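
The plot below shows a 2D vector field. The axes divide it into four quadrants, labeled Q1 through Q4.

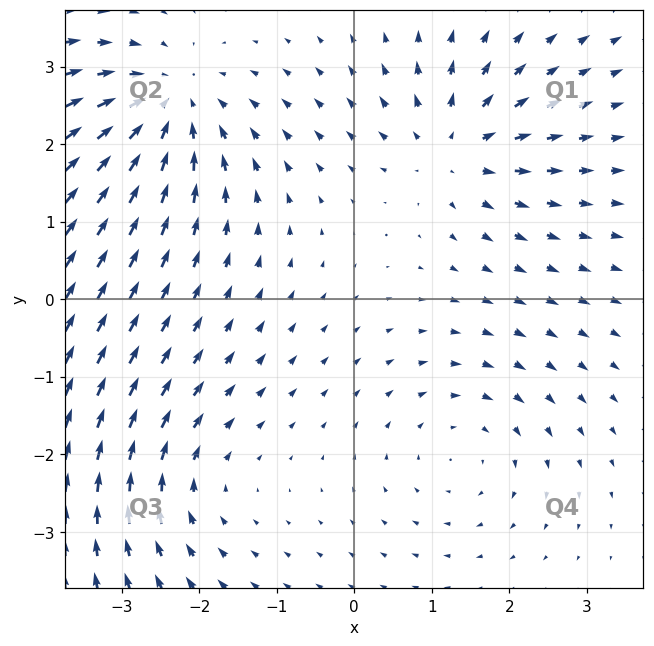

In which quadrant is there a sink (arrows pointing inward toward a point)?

The sink sits at approximately (-2.4, 2.5), which lies in quadrant Q2. The divergence there is about -5, negative as expected for a sink.

Q2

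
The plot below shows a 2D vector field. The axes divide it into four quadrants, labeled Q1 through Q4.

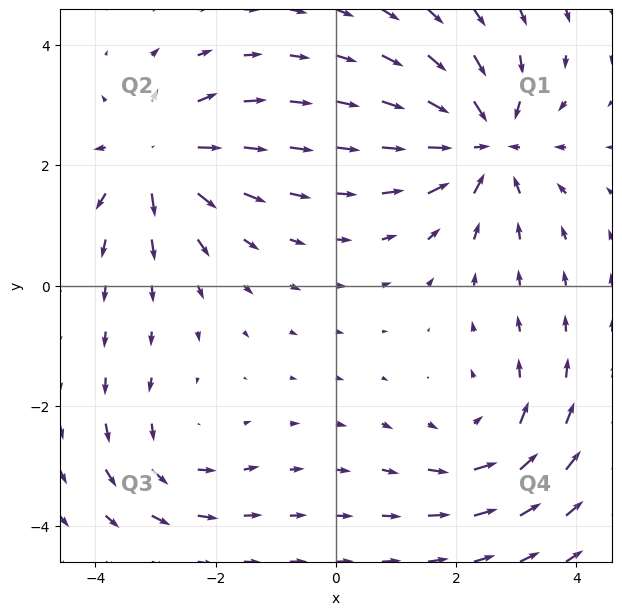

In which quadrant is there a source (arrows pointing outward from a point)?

Q2

The source sits at approximately (-3.0, 2.1), which lies in quadrant Q2. The divergence there is about +5, positive as expected for a source.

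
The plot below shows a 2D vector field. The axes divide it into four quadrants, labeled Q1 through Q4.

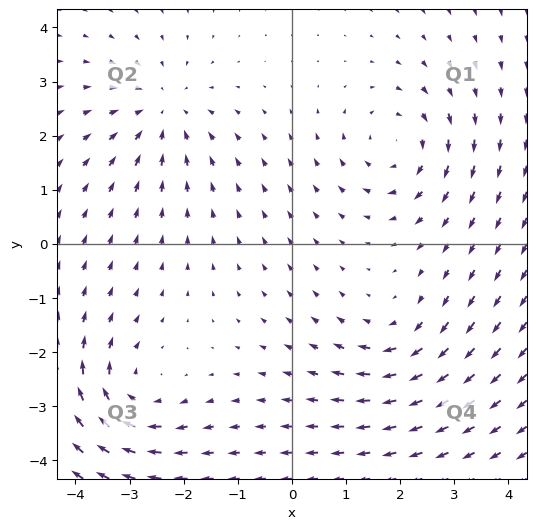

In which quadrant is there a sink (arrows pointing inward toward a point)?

The sink sits at approximately (-2.4, 2.4), which lies in quadrant Q2. The divergence there is about -4, negative as expected for a sink.

Q2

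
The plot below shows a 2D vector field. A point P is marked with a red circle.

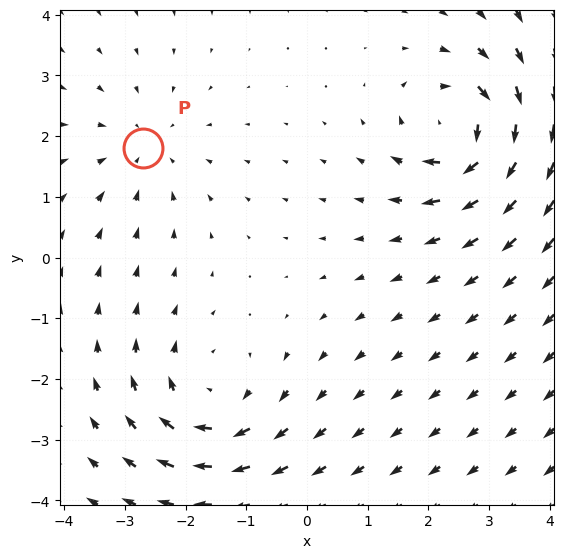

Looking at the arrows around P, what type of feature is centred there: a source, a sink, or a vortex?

sink

At P (-2.7, 1.8) the arrows converge inward. Divergence about -2, curl ≈0 — negative divergence with near-zero curl is a sink.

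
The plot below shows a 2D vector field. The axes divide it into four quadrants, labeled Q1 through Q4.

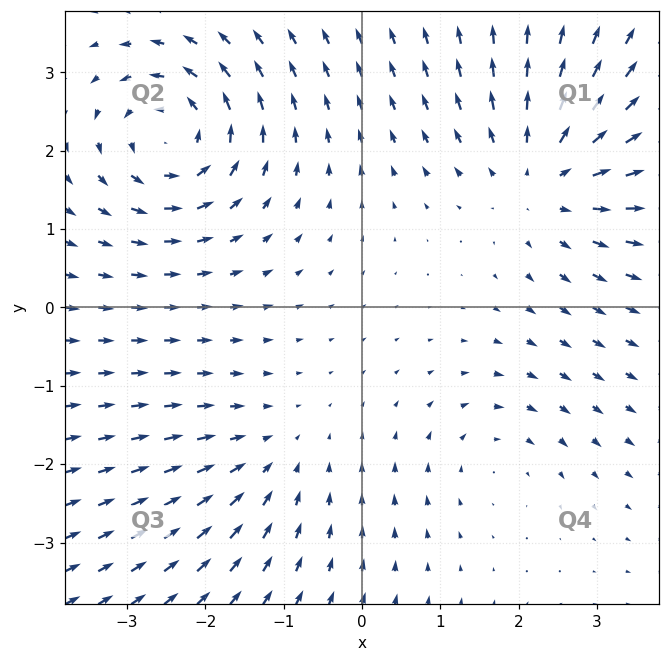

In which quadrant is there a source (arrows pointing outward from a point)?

The source sits at approximately (2.3, 1.7), which lies in quadrant Q1. The divergence there is about +4, positive as expected for a source.

Q1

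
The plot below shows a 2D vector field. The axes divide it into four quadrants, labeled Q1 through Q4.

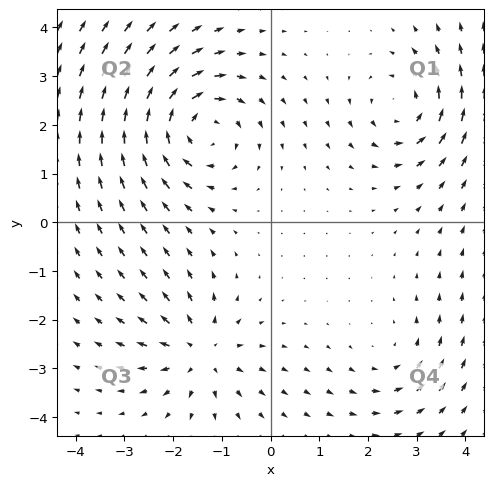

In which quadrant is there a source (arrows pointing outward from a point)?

The source sits at approximately (-1.4, -2.7), which lies in quadrant Q3. The divergence there is about +4, positive as expected for a source.

Q3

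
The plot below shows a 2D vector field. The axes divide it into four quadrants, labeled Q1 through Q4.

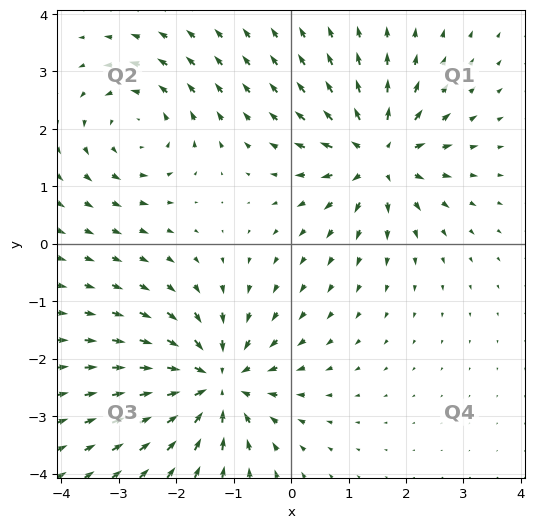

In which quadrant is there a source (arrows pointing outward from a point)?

The source sits at approximately (1.5, 1.5), which lies in quadrant Q1. The divergence there is about +5, positive as expected for a source.

Q1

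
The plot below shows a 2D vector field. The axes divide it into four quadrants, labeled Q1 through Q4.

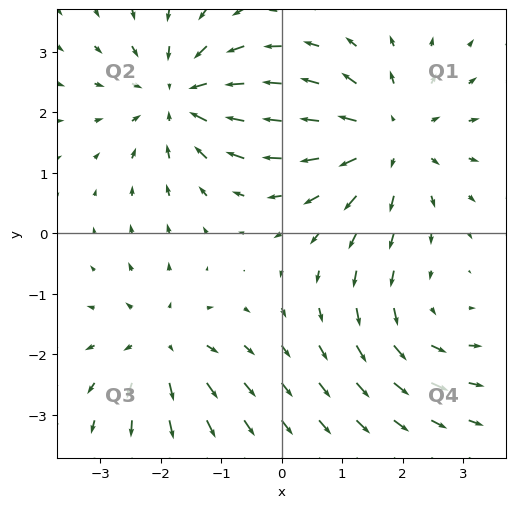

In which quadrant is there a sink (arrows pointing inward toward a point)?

The sink sits at approximately (-1.7, 2.3), which lies in quadrant Q2. The divergence there is about -5, negative as expected for a sink.

Q2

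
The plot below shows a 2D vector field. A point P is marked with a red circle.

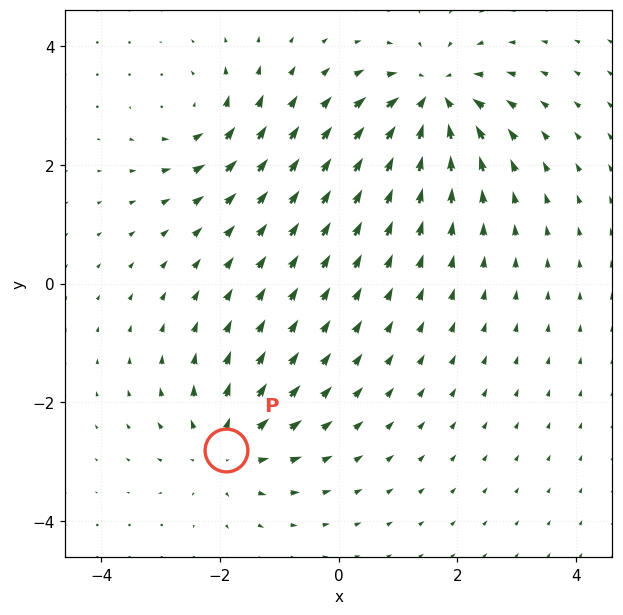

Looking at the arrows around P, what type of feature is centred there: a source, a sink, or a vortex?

source

At P (-1.9, -2.8) the arrows spread outward. Divergence about +5, curl ≈0 — positive divergence with near-zero curl is a source.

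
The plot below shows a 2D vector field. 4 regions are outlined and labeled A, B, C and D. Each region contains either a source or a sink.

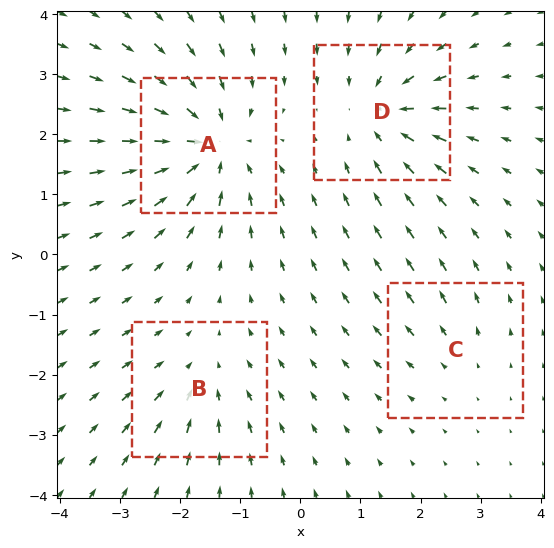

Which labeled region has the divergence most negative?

A

Divergence at each region's feature centre — A: about -8, B: about -3, C: about +2, D: about -6. Region A is most negative.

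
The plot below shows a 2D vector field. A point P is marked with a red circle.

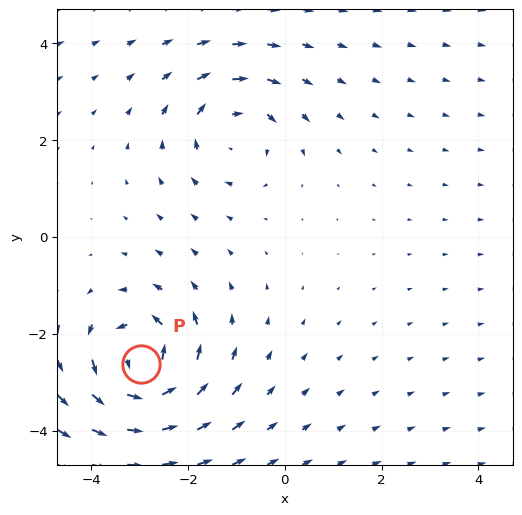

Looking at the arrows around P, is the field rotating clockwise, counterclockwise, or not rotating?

Near P at (-3.0, -2.6) the arrows circulate counterclockwise. The curl (z-component) there is about +5; positive curl means counterclockwise rotation.

counterclockwise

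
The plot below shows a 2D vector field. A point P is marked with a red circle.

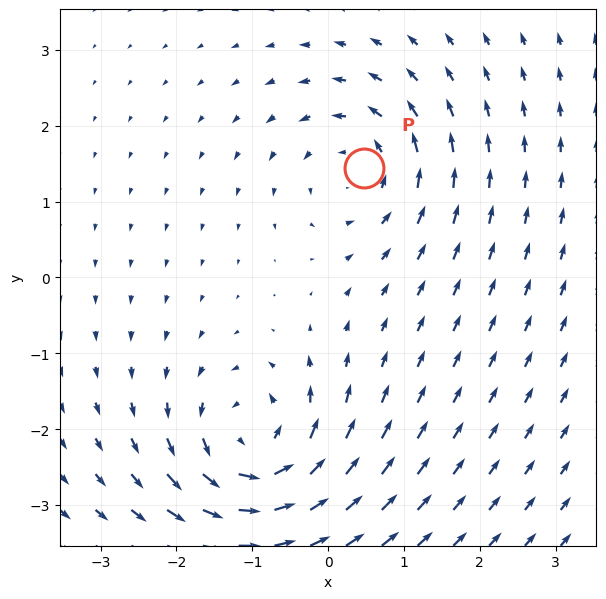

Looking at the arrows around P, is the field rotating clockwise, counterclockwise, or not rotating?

counterclockwise

Near P at (0.5, 1.4) the arrows circulate counterclockwise. The curl (z-component) there is about +4; positive curl means counterclockwise rotation.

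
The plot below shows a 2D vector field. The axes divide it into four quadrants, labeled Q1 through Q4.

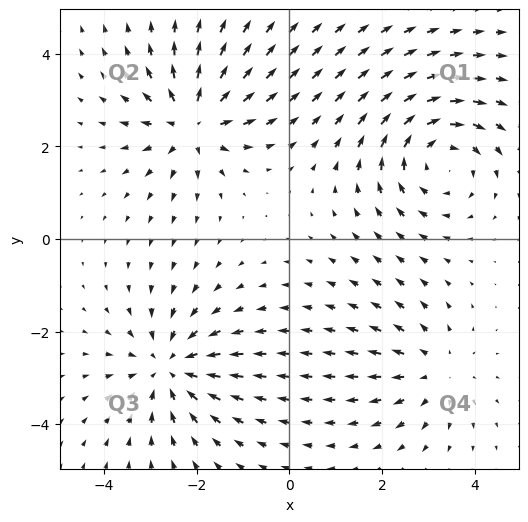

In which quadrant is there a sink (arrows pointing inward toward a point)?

The sink sits at approximately (-2.6, -2.8), which lies in quadrant Q3. The divergence there is about -4, negative as expected for a sink.

Q3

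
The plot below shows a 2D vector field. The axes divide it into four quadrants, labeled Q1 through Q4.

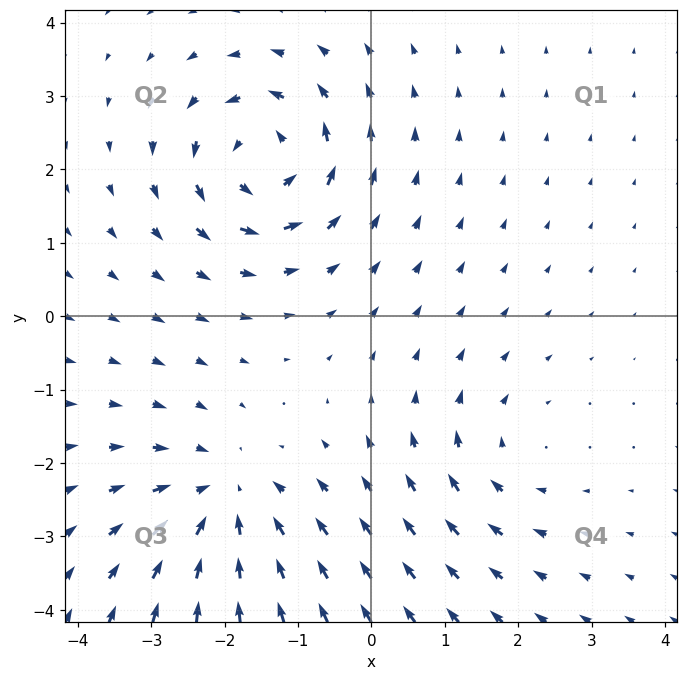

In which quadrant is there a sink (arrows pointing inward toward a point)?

The sink sits at approximately (-2.0, -2.5), which lies in quadrant Q3. The divergence there is about -4, negative as expected for a sink.

Q3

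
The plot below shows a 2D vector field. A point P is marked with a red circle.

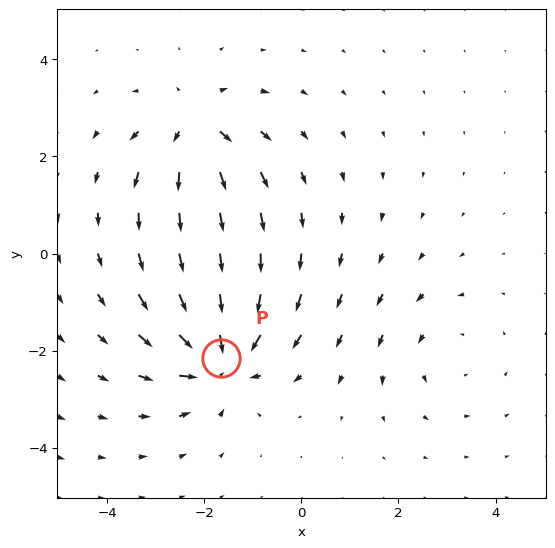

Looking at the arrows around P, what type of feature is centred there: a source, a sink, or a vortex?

sink

At P (-1.6, -2.2) the arrows converge inward. Divergence about -6, curl ≈0 — negative divergence with near-zero curl is a sink.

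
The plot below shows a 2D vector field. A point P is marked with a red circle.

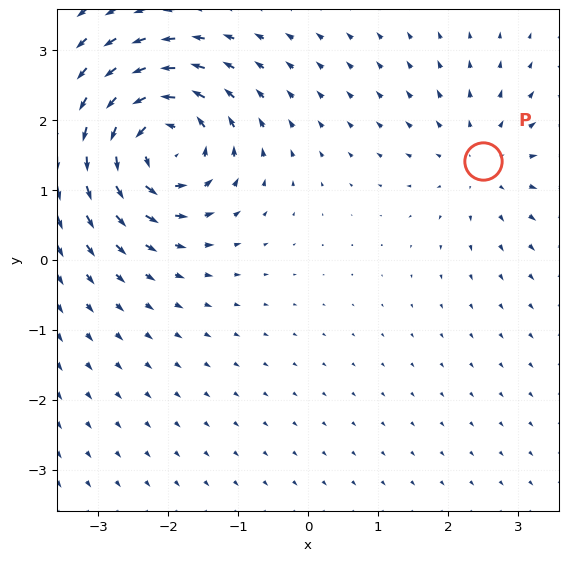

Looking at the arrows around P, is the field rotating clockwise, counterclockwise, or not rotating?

Near P at (2.5, 1.4) the arrows show no circulation. The curl there is ≈0.

not rotating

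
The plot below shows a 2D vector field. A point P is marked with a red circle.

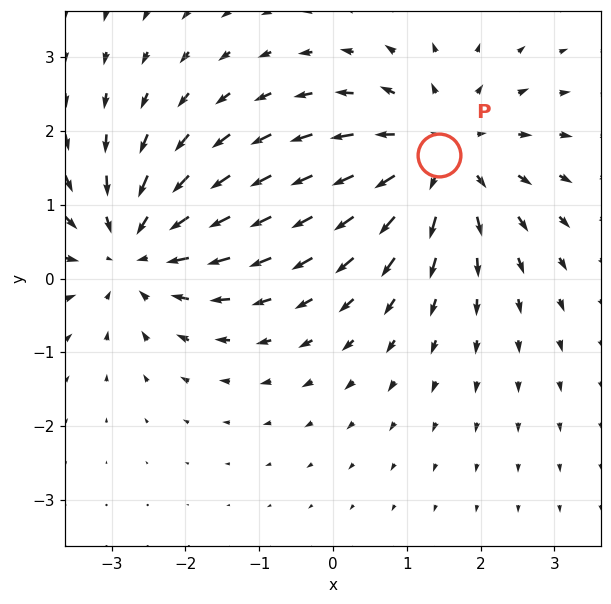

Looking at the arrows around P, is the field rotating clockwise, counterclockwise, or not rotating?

not rotating

Near P at (1.4, 1.7) the arrows show no circulation. The curl there is ≈0.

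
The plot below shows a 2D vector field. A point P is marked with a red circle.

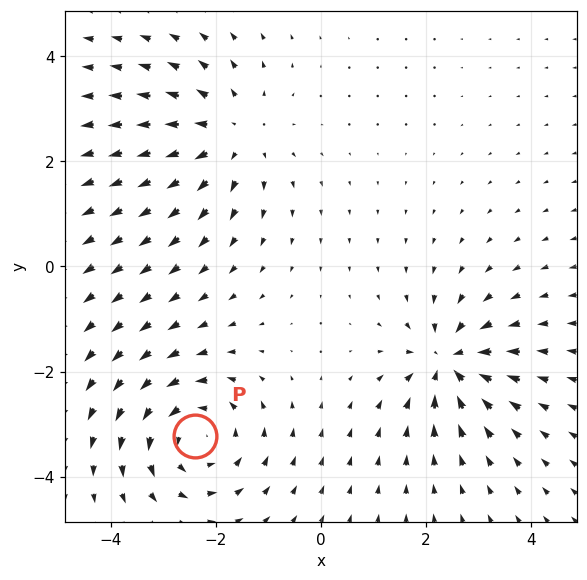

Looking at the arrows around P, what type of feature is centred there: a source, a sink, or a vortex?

At P (-2.4, -3.2) the arrows circulate counterclockwise. Divergence ≈0, curl about +4 — near-zero divergence with nonzero curl is a vortex.

vortex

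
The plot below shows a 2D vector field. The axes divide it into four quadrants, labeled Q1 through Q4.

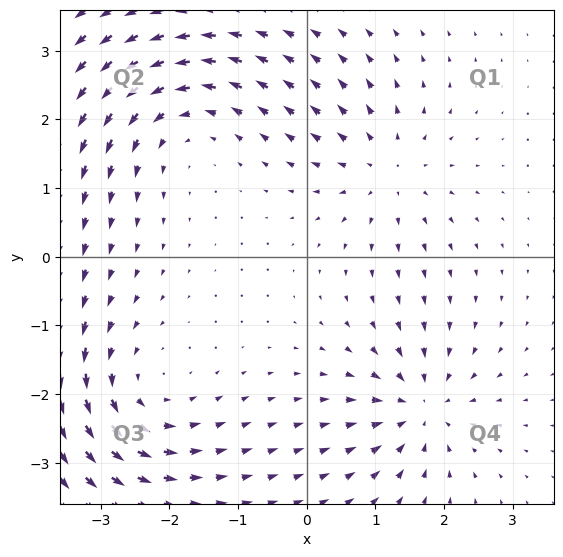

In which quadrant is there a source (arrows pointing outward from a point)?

The source sits at approximately (1.2, 1.3), which lies in quadrant Q1. The divergence there is about +4, positive as expected for a source.

Q1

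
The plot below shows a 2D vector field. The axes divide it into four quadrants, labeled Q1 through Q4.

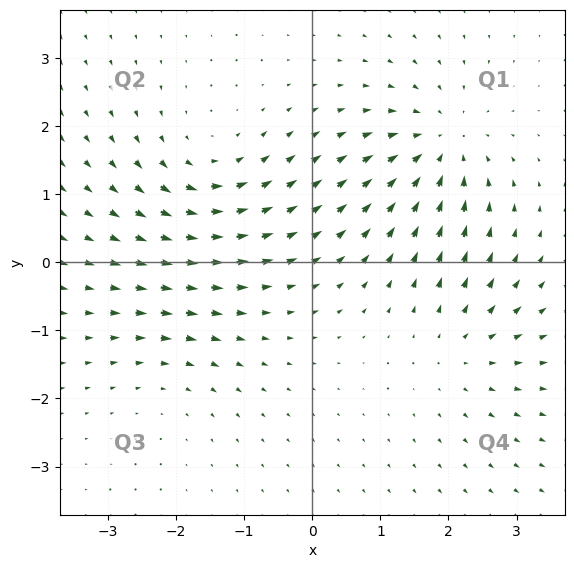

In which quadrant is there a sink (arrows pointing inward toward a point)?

Q1

The sink sits at approximately (1.9, 1.7), which lies in quadrant Q1. The divergence there is about -5, negative as expected for a sink.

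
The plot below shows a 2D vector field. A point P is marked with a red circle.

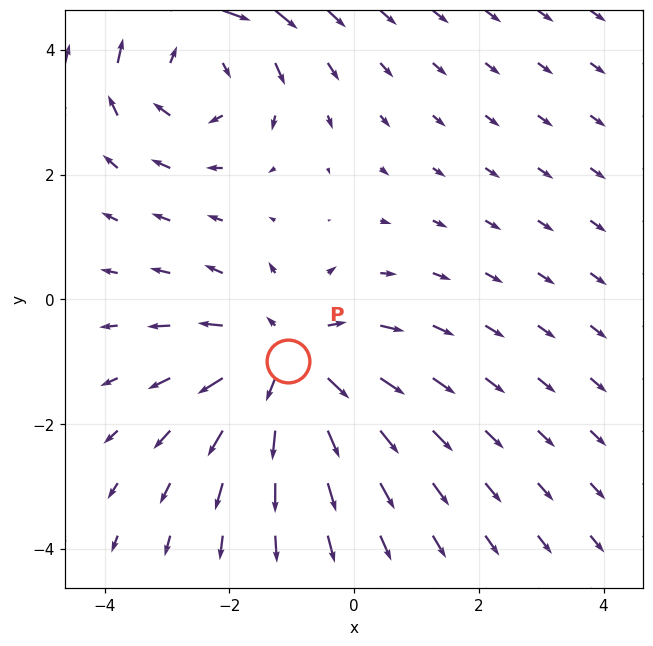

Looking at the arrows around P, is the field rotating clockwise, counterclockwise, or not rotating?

Near P at (-1.1, -1.0) the arrows show no circulation. The curl there is ≈0.

not rotating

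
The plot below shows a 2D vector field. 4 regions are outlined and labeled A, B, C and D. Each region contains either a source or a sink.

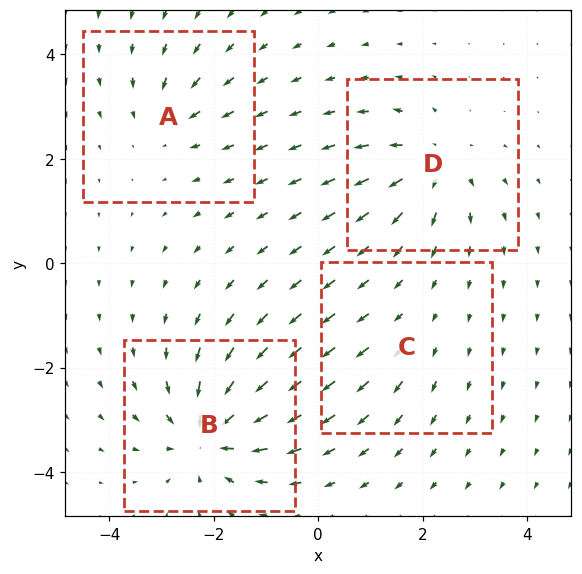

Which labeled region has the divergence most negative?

B

Divergence at each region's feature centre — A: about -4, B: about -8, C: about +2, D: about +6. Region B is most negative.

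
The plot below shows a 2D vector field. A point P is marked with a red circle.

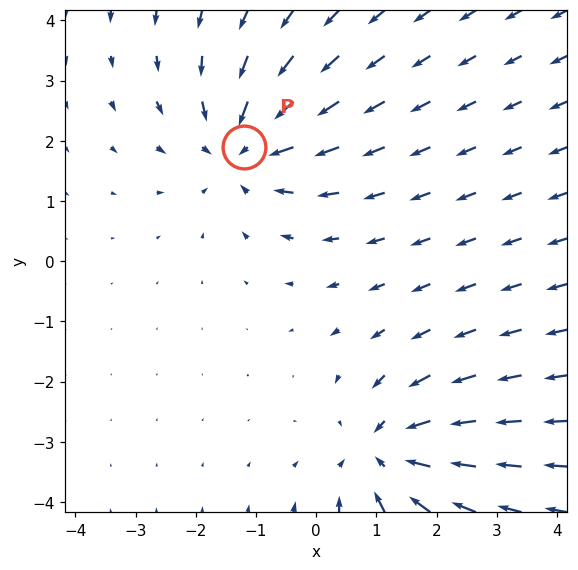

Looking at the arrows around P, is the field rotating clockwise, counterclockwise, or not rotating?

not rotating

Near P at (-1.2, 1.9) the arrows show no circulation. The curl there is ≈0.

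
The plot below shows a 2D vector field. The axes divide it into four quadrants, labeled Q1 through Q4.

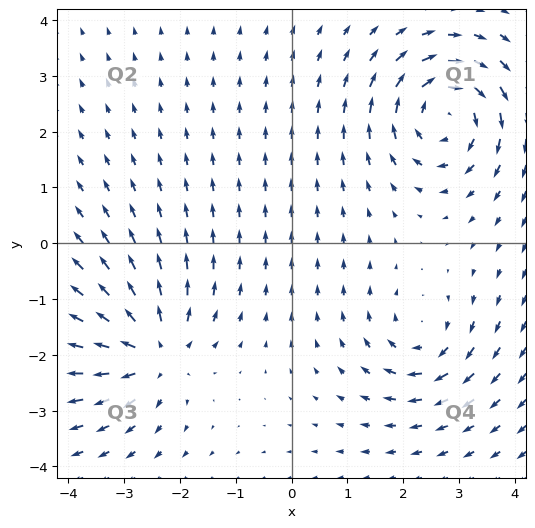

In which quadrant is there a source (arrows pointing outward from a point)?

Q3

The source sits at approximately (-2.5, -1.9), which lies in quadrant Q3. The divergence there is about +5, positive as expected for a source.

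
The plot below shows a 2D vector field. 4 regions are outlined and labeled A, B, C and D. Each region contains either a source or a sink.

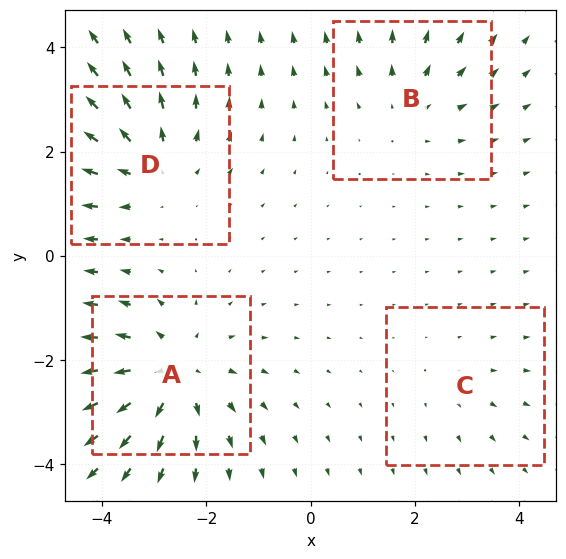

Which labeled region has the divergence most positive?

Divergence at each region's feature centre — A: about +6, B: about +3, C: about +2, D: about +4. Region A is most positive.

A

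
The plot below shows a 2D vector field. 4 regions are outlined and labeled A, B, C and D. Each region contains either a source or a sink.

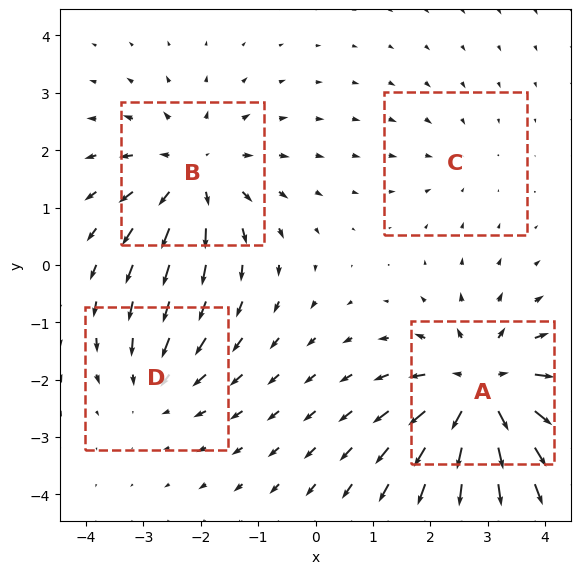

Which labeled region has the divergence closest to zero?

C

Divergence at each region's feature centre — A: about +7, B: about +5, C: about -2, D: about -3. Region C is closest to zero.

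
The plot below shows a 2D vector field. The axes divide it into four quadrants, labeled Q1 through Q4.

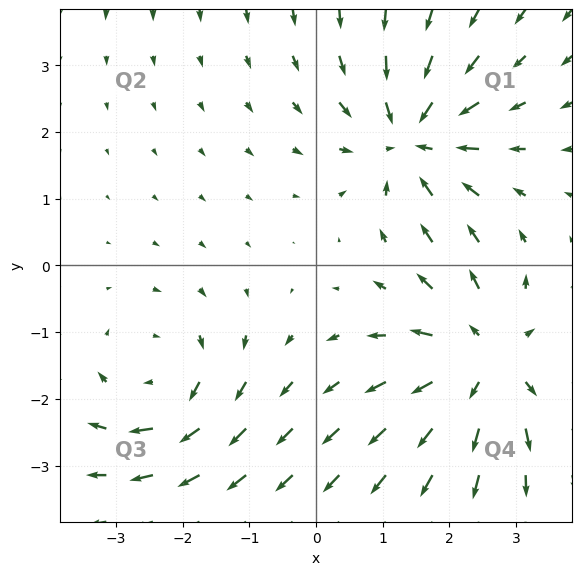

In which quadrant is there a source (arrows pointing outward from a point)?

The source sits at approximately (2.6, -1.4), which lies in quadrant Q4. The divergence there is about +5, positive as expected for a source.

Q4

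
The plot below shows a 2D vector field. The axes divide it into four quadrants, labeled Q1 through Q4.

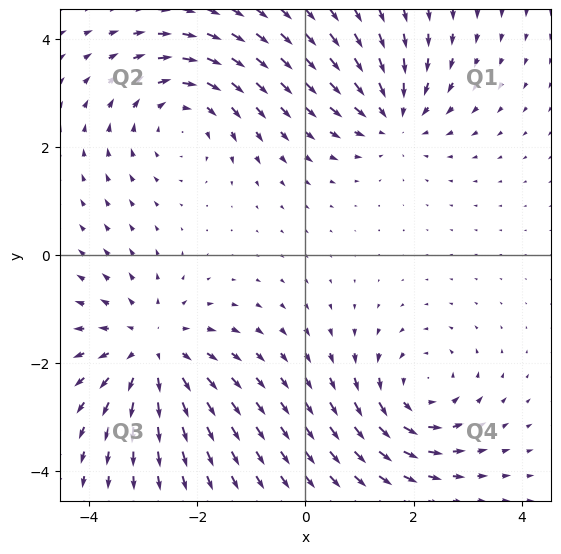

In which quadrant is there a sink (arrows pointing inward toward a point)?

Q1

The sink sits at approximately (1.6, 2.6), which lies in quadrant Q1. The divergence there is about -4, negative as expected for a sink.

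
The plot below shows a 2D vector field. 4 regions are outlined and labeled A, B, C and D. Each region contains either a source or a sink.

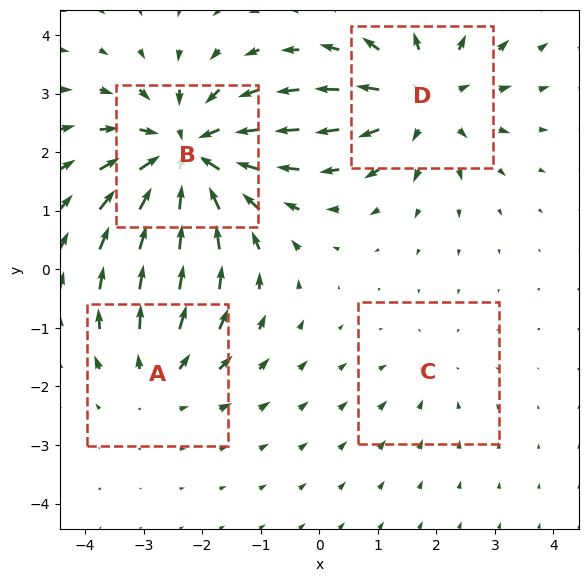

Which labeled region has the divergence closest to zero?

C

Divergence at each region's feature centre — A: about +3, B: about -7, C: about -2, D: about +5. Region C is closest to zero.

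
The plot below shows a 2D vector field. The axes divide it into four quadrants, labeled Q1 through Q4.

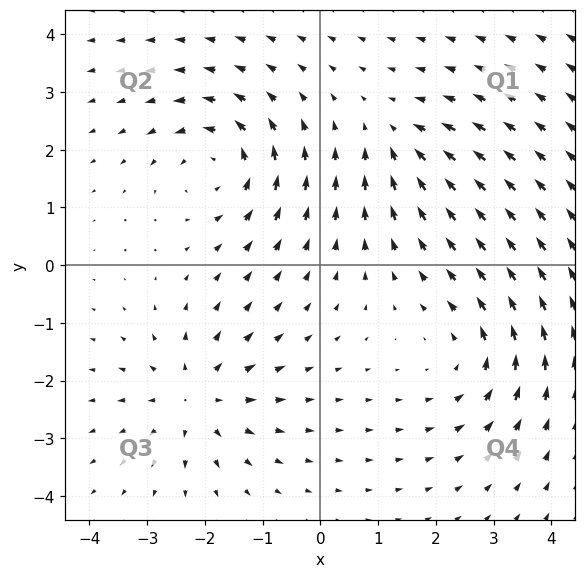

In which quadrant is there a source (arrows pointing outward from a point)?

Q3

The source sits at approximately (-2.1, -2.3), which lies in quadrant Q3. The divergence there is about +4, positive as expected for a source.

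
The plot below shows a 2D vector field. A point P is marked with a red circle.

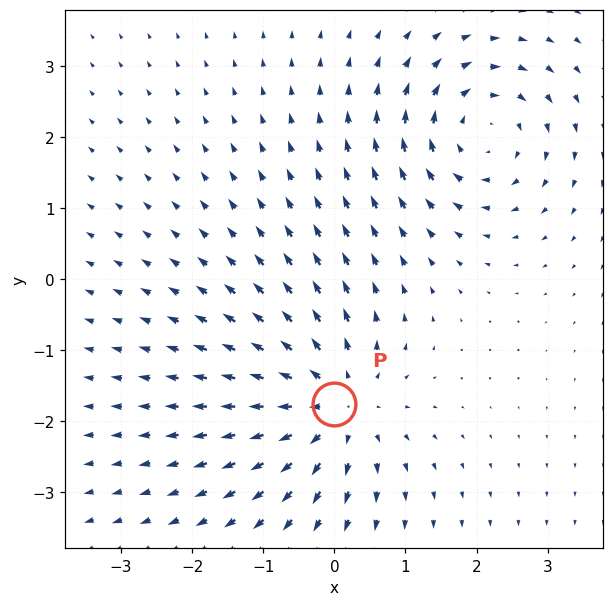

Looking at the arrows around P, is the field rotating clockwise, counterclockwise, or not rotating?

Near P at (0.0, -1.8) the arrows show no circulation. The curl there is ≈0.

not rotating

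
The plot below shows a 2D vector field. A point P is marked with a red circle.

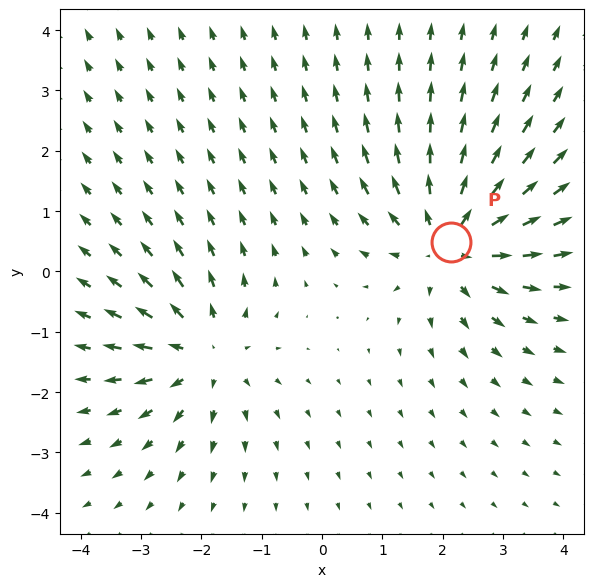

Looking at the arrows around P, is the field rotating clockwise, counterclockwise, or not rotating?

Near P at (2.1, 0.5) the arrows show no circulation. The curl there is ≈0.

not rotating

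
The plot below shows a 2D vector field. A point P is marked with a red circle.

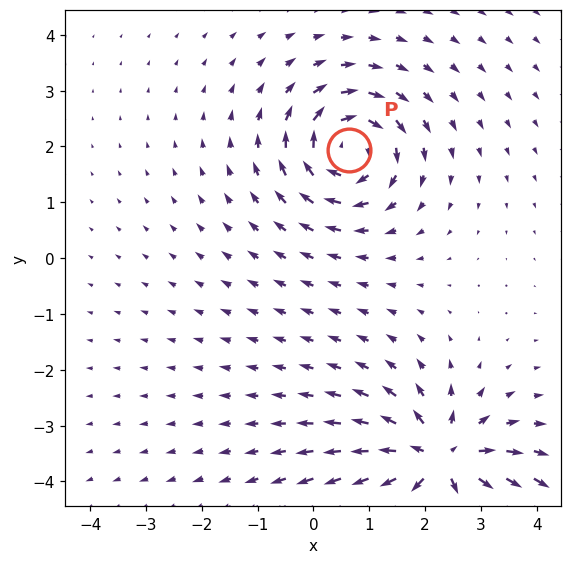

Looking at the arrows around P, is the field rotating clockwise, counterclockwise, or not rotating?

Near P at (0.6, 1.9) the arrows circulate clockwise. The curl (z-component) there is about -5; negative curl means clockwise rotation.

clockwise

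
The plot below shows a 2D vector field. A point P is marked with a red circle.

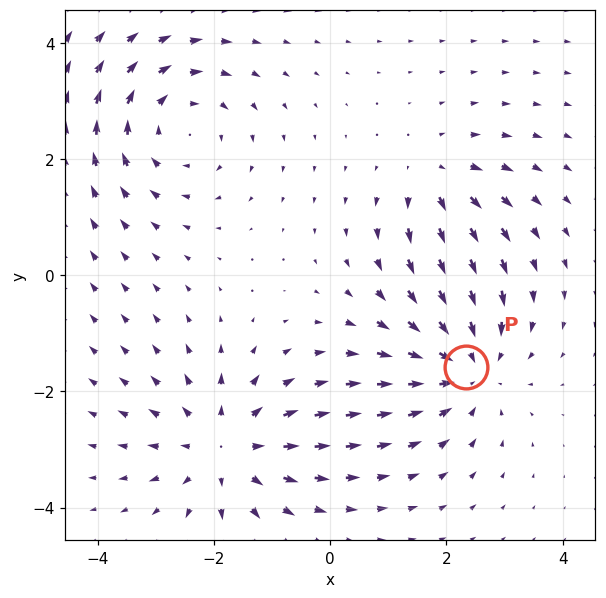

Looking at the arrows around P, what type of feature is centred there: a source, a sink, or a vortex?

At P (2.3, -1.6) the arrows converge inward. Divergence about -4, curl ≈0 — negative divergence with near-zero curl is a sink.

sink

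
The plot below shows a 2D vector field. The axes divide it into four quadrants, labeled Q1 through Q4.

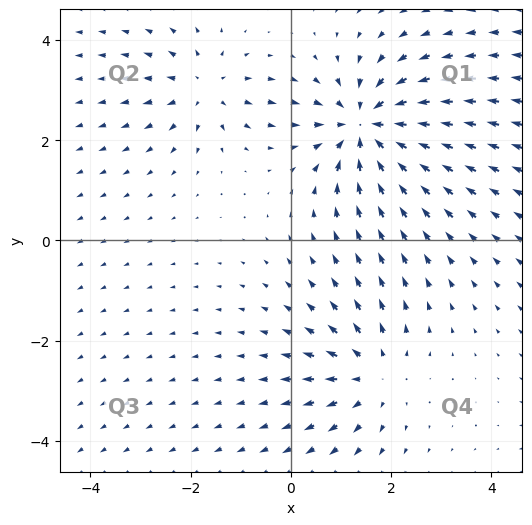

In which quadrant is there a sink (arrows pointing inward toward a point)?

The sink sits at approximately (1.5, 2.3), which lies in quadrant Q1. The divergence there is about -6, negative as expected for a sink.

Q1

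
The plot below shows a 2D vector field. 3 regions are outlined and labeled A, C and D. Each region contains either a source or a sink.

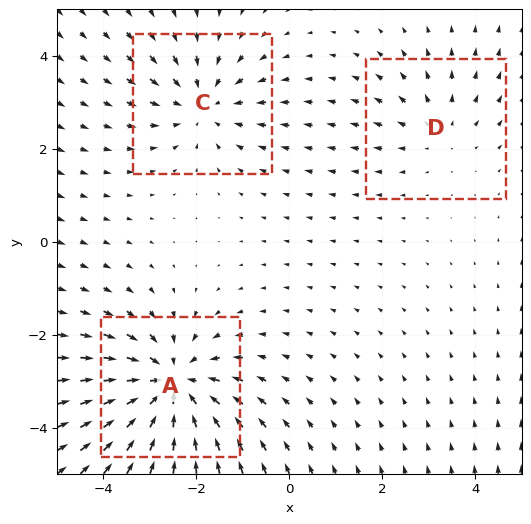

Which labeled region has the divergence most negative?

A

Divergence at each region's feature centre — A: about -4, C: about -3, D: about +2. Region A is most negative.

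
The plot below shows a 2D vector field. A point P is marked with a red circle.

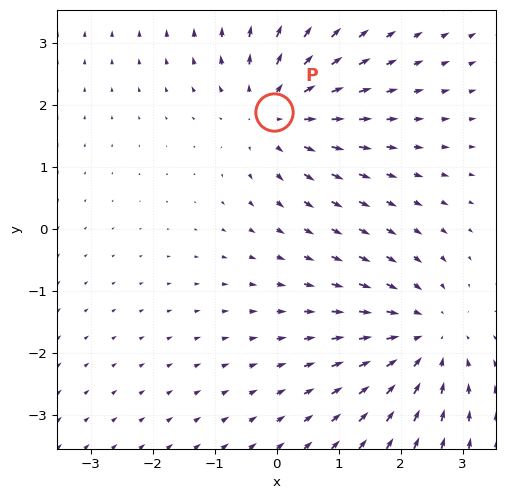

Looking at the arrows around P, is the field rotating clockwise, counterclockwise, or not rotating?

Near P at (-0.0, 1.9) the arrows show no circulation. The curl there is ≈0.

not rotating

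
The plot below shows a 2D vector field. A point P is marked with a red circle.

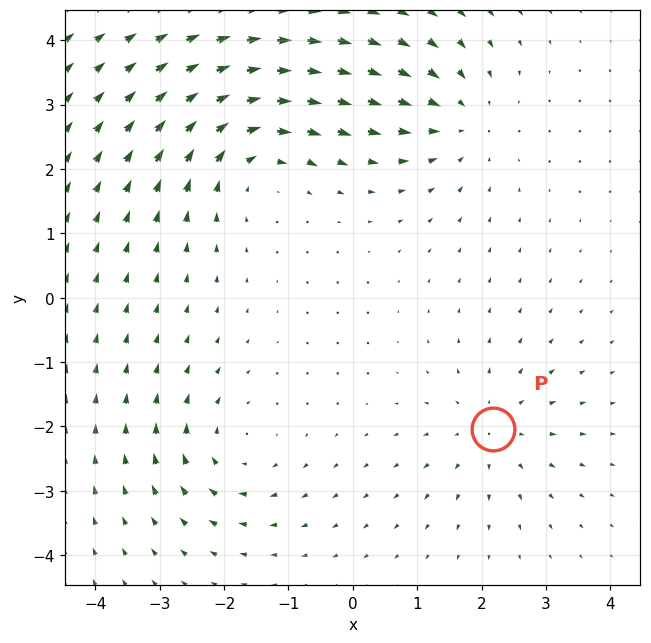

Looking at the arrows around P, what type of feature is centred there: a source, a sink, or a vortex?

source

At P (2.2, -2.0) the arrows spread outward. Divergence about +3, curl ≈0 — positive divergence with near-zero curl is a source.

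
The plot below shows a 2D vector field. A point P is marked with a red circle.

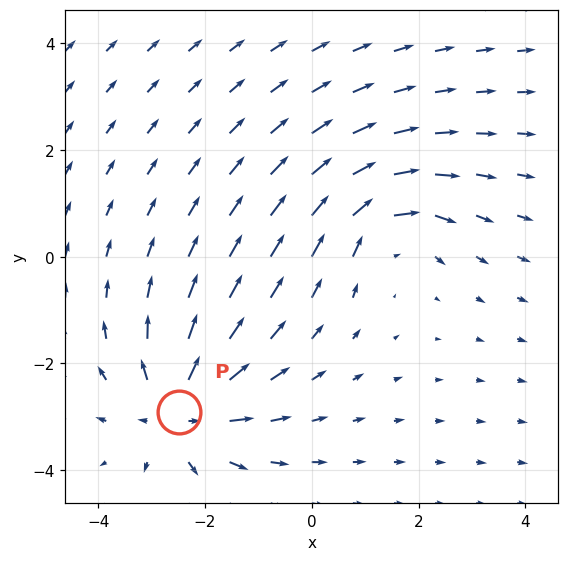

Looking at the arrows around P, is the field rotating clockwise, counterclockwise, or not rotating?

not rotating

Near P at (-2.5, -2.9) the arrows show no circulation. The curl there is ≈0.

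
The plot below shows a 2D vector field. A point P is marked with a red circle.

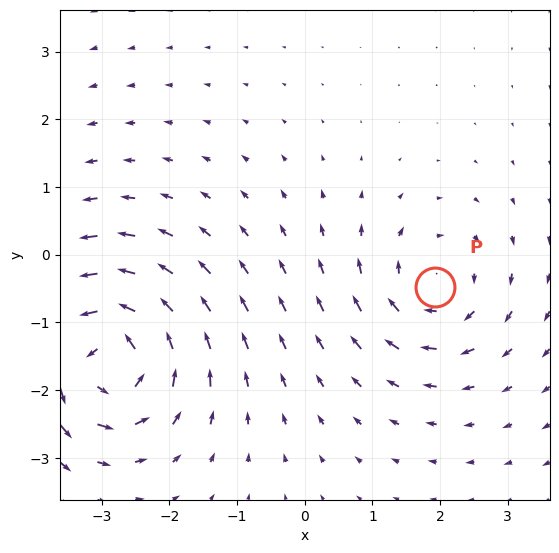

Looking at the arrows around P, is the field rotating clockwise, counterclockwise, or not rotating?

clockwise

Near P at (1.9, -0.5) the arrows circulate clockwise. The curl (z-component) there is about -4; negative curl means clockwise rotation.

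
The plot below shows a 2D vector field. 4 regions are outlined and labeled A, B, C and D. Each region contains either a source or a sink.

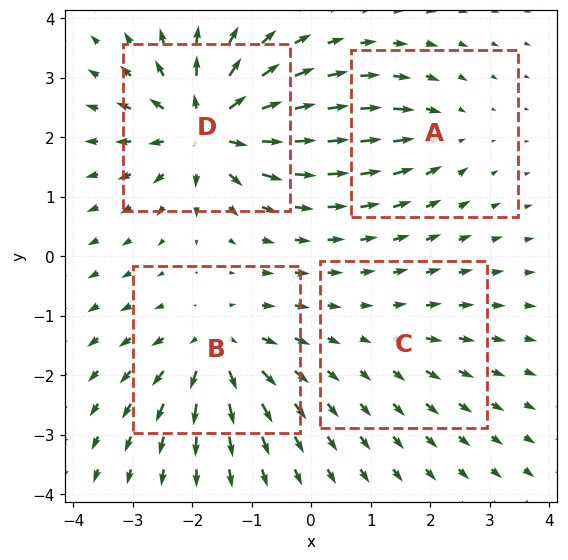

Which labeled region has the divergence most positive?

D

Divergence at each region's feature centre — A: about -4, B: about +6, C: about +2, D: about +9. Region D is most positive.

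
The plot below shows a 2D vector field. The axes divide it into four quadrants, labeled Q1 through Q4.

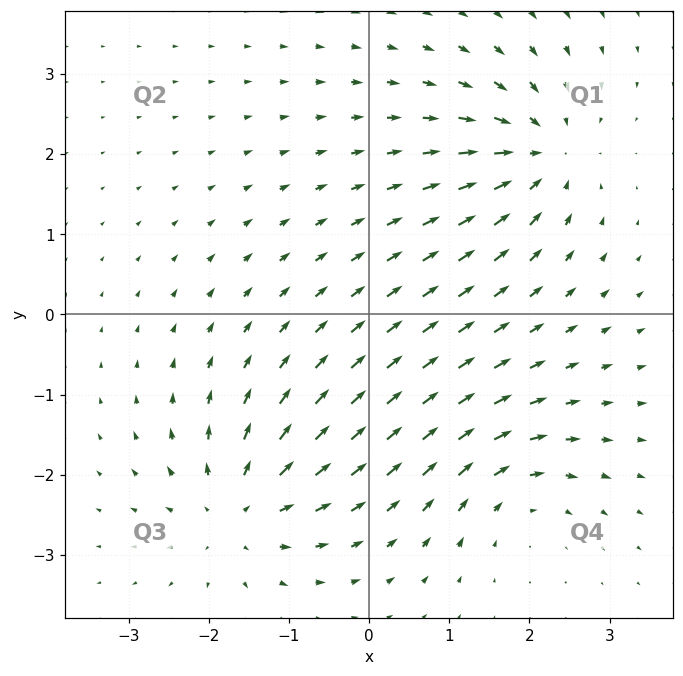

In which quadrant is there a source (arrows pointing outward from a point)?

Q3

The source sits at approximately (-1.6, -2.4), which lies in quadrant Q3. The divergence there is about +4, positive as expected for a source.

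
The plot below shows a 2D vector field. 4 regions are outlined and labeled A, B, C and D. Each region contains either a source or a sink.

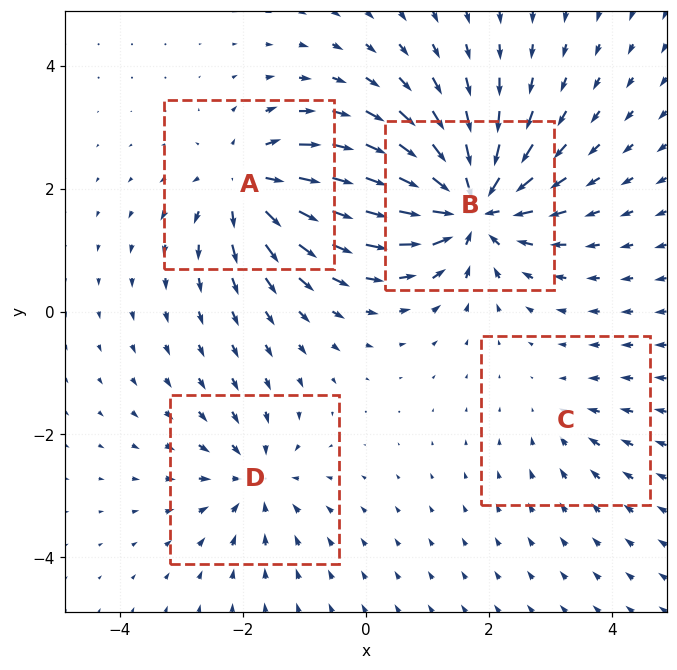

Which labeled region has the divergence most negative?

B

Divergence at each region's feature centre — A: about +6, B: about -9, C: about -2, D: about -4. Region B is most negative.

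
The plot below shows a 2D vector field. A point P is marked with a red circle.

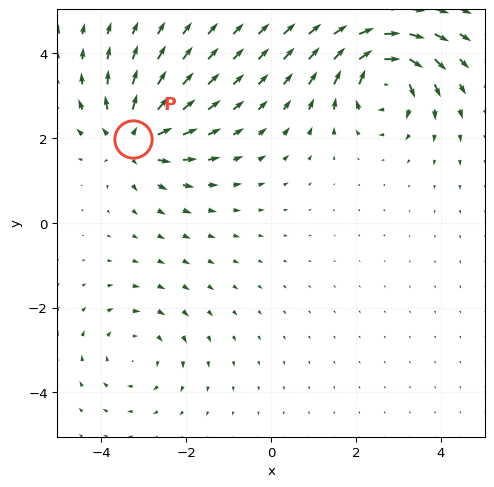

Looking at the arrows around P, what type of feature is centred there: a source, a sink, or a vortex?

source

At P (-3.2, 2.0) the arrows spread outward. Divergence about +5, curl ≈0 — positive divergence with near-zero curl is a source.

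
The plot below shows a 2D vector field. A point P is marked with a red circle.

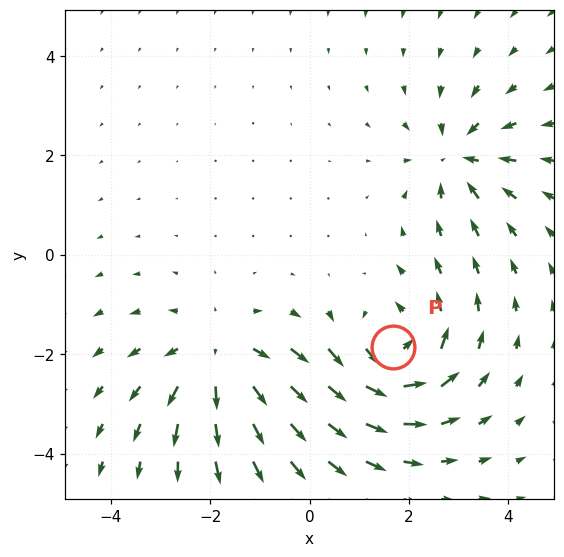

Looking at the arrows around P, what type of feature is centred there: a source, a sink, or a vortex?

vortex

At P (1.7, -1.9) the arrows circulate counterclockwise. Divergence ≈0, curl about +5 — near-zero divergence with nonzero curl is a vortex.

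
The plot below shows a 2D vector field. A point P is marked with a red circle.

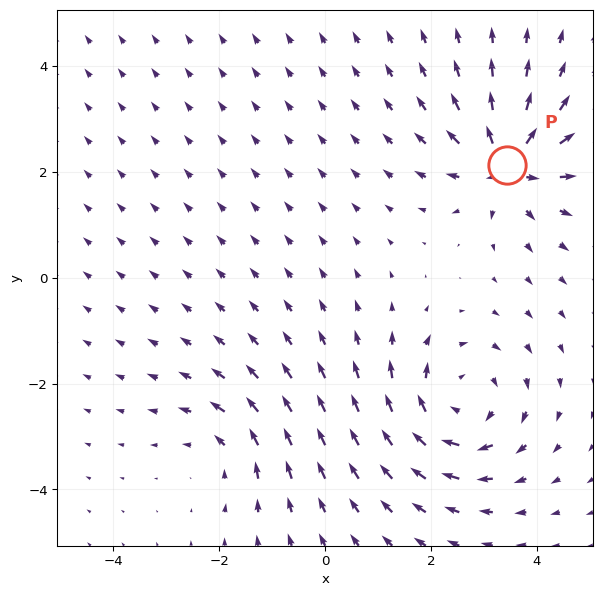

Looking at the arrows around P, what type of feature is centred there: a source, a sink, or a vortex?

At P (3.4, 2.1) the arrows spread outward. Divergence about +6, curl ≈0 — positive divergence with near-zero curl is a source.

source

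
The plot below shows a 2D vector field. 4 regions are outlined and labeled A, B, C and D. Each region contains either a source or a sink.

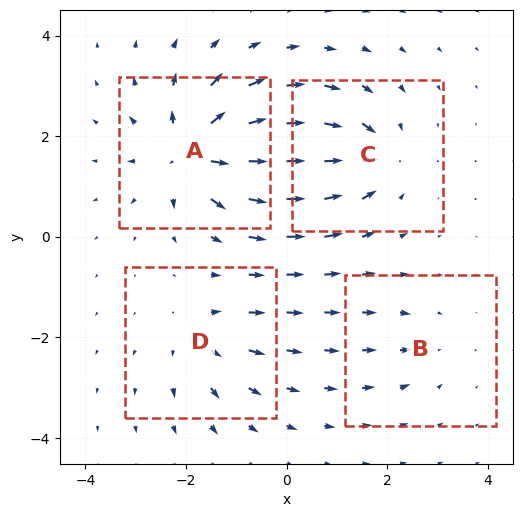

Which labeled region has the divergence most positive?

Divergence at each region's feature centre — A: about +8, B: about -2, C: about -6, D: about +4. Region A is most positive.

A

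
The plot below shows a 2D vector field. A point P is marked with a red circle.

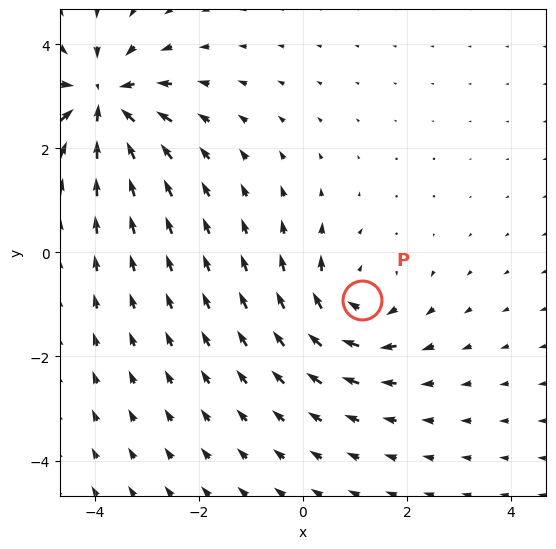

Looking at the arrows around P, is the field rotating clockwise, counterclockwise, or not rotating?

clockwise

Near P at (1.1, -0.9) the arrows circulate clockwise. The curl (z-component) there is about -4; negative curl means clockwise rotation.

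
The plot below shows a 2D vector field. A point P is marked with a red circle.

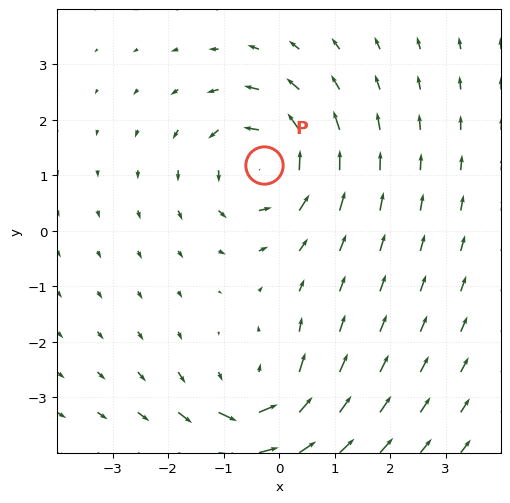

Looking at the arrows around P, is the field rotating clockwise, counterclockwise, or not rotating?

counterclockwise

Near P at (-0.3, 1.2) the arrows circulate counterclockwise. The curl (z-component) there is about +4; positive curl means counterclockwise rotation.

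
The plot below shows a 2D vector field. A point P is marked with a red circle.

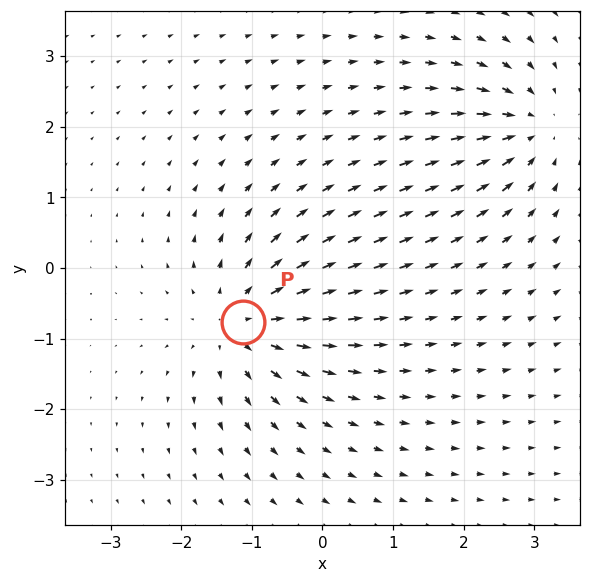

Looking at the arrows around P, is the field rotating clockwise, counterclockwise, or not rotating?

Near P at (-1.1, -0.8) the arrows show no circulation. The curl there is ≈0.

not rotating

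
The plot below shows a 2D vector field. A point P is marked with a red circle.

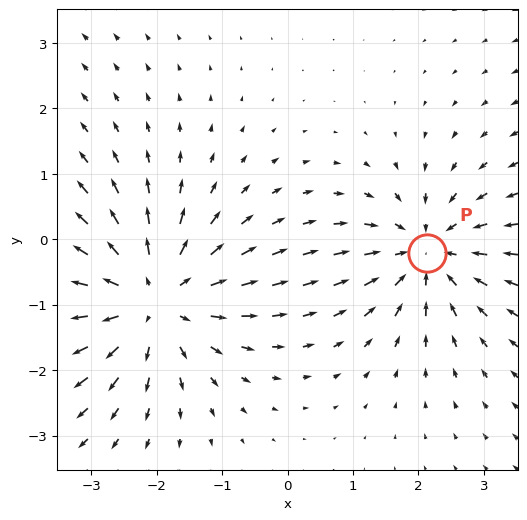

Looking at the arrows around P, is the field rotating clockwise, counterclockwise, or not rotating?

not rotating

Near P at (2.1, -0.2) the arrows show no circulation. The curl there is ≈0.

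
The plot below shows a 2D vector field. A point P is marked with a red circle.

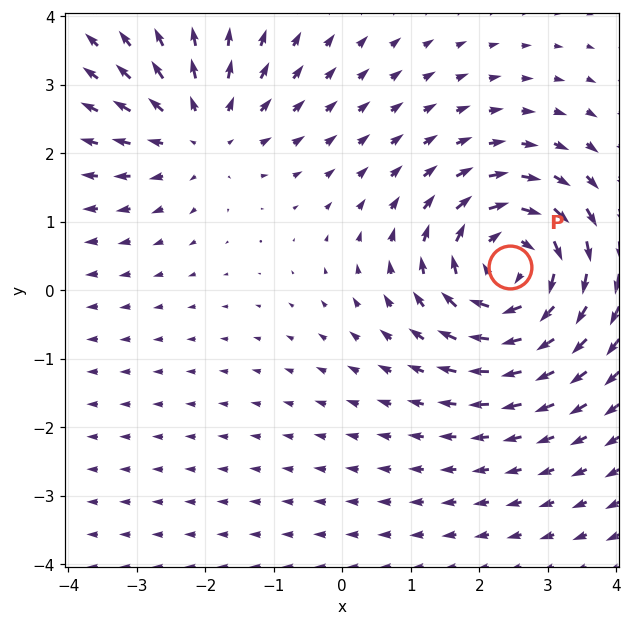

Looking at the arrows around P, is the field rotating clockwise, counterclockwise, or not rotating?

Near P at (2.5, 0.3) the arrows circulate clockwise. The curl (z-component) there is about -5; negative curl means clockwise rotation.

clockwise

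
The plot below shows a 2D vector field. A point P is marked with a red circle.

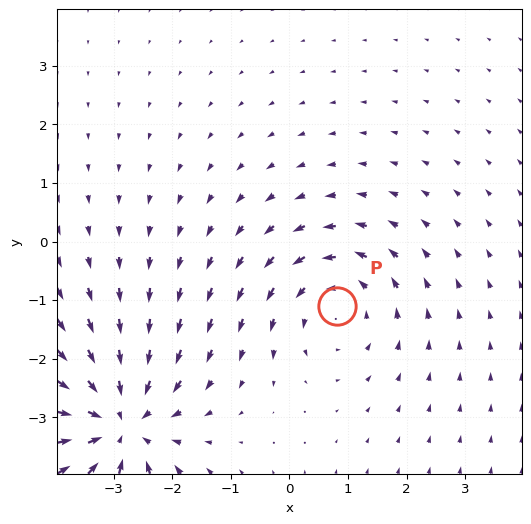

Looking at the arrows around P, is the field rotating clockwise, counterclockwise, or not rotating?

counterclockwise

Near P at (0.8, -1.1) the arrows circulate counterclockwise. The curl (z-component) there is about +3; positive curl means counterclockwise rotation.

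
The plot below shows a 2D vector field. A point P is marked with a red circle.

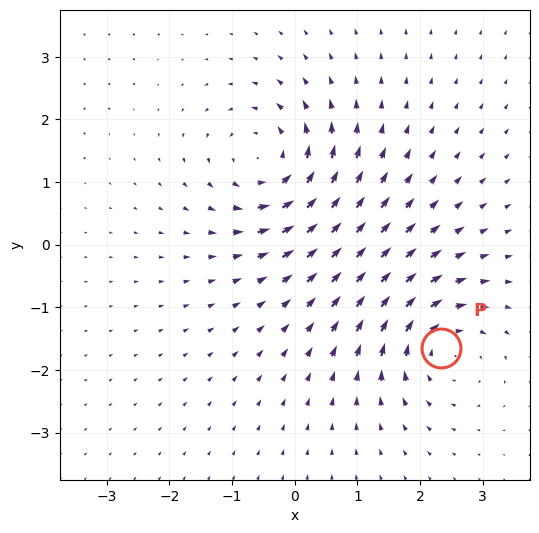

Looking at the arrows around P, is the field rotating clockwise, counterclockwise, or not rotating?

clockwise

Near P at (2.3, -1.7) the arrows circulate clockwise. The curl (z-component) there is about -4; negative curl means clockwise rotation.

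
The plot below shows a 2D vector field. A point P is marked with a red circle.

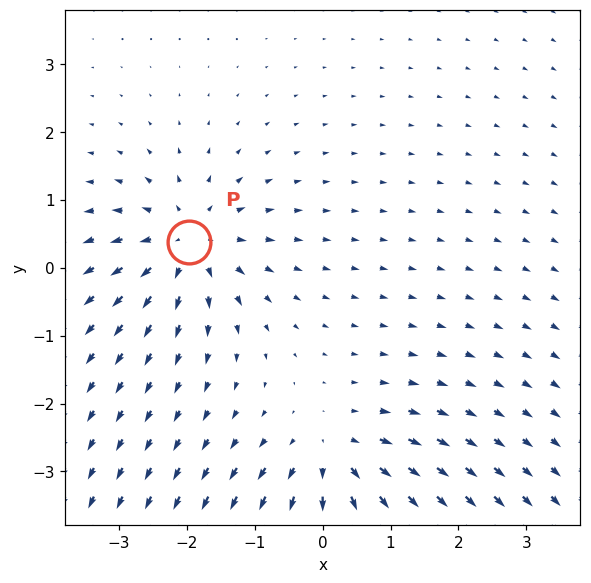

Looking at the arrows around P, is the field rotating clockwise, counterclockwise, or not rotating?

Near P at (-2.0, 0.4) the arrows show no circulation. The curl there is ≈0.

not rotating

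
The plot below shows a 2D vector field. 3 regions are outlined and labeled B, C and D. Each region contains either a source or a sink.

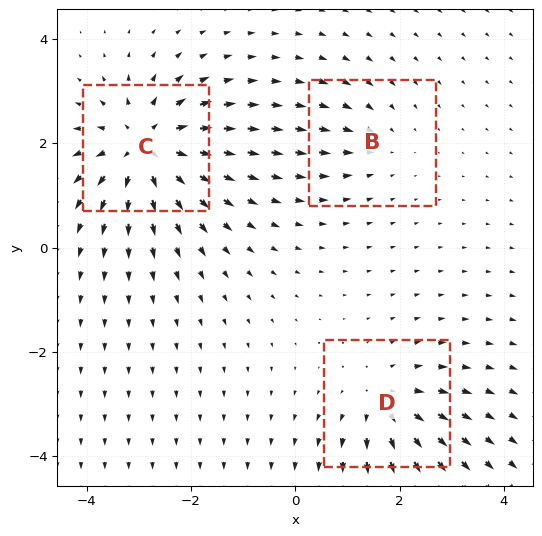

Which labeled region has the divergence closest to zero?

B

Divergence at each region's feature centre — B: about -2, C: about +6, D: about +4. Region B is closest to zero.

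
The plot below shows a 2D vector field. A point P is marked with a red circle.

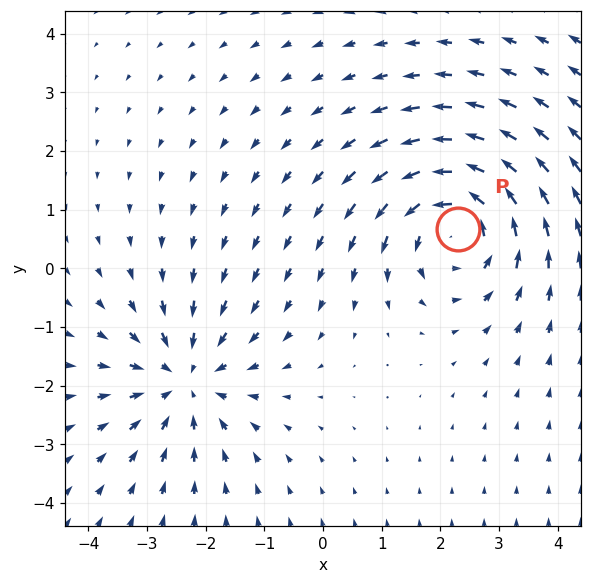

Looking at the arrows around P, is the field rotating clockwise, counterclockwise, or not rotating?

Near P at (2.3, 0.7) the arrows circulate counterclockwise. The curl (z-component) there is about +3; positive curl means counterclockwise rotation.

counterclockwise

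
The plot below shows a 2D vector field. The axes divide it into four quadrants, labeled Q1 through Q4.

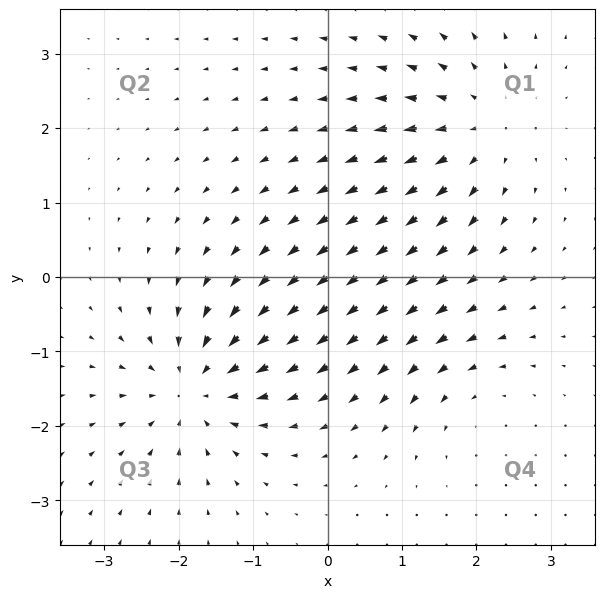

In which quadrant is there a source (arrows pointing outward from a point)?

The source sits at approximately (2.1, 2.0), which lies in quadrant Q1. The divergence there is about +3, positive as expected for a source.

Q1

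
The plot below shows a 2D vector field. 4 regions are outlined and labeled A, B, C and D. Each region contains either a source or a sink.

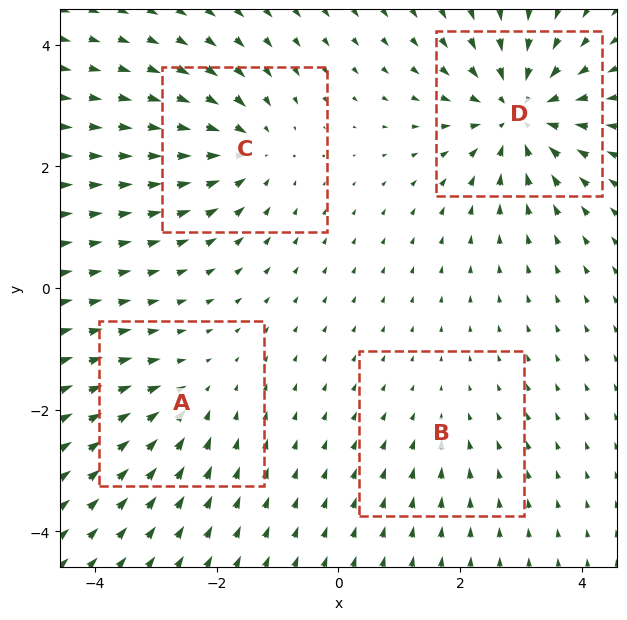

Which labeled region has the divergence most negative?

Divergence at each region's feature centre — A: about -4, B: about -2, C: about -5, D: about -7. Region D is most negative.

D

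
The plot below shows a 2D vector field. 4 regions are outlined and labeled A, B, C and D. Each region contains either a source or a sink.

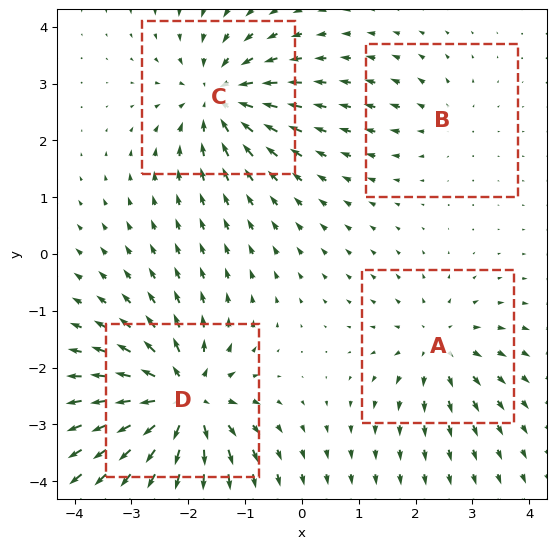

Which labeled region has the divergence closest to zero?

B

Divergence at each region's feature centre — A: about +4, B: about +3, C: about -6, D: about +8. Region B is closest to zero.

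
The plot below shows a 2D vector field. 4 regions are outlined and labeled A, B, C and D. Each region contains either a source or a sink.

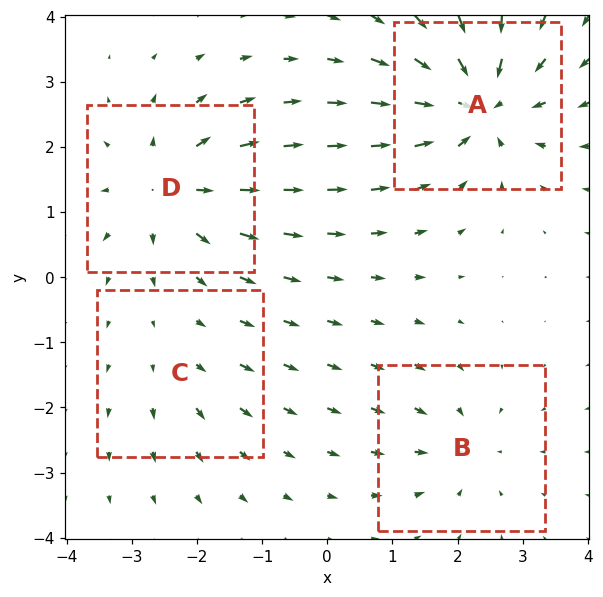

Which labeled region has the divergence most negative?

A

Divergence at each region's feature centre — A: about -8, B: about -4, C: about +2, D: about +6. Region A is most negative.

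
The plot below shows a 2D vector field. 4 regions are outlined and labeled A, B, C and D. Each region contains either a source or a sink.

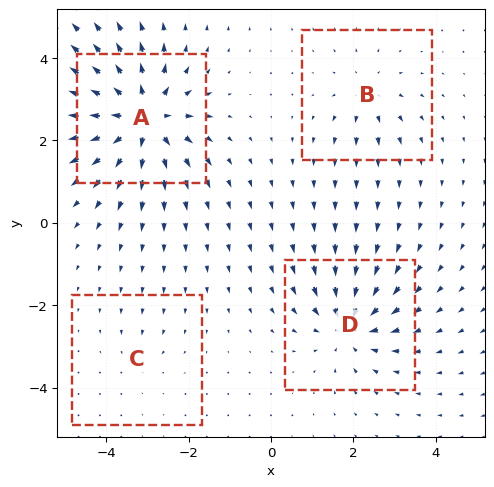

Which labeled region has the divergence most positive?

A

Divergence at each region's feature centre — A: about +8, B: about +4, C: about -2, D: about -6. Region A is most positive.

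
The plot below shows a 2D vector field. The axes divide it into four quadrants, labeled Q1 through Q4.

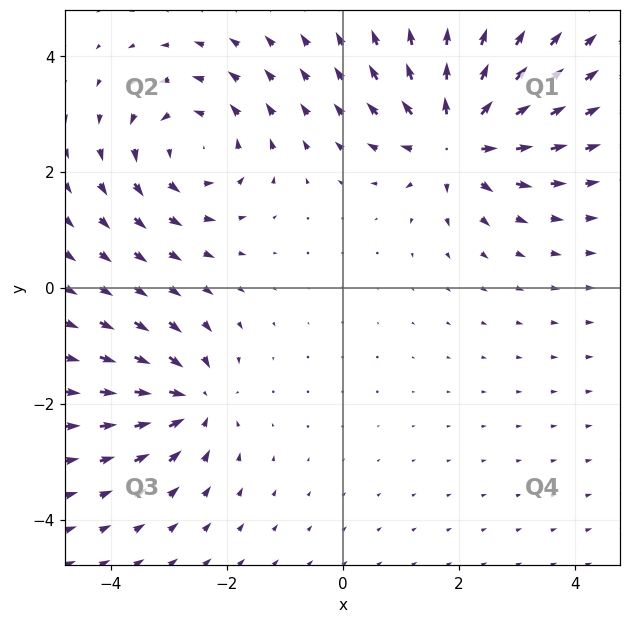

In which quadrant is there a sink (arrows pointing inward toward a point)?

Q3

The sink sits at approximately (-2.6, -2.0), which lies in quadrant Q3. The divergence there is about -4, negative as expected for a sink.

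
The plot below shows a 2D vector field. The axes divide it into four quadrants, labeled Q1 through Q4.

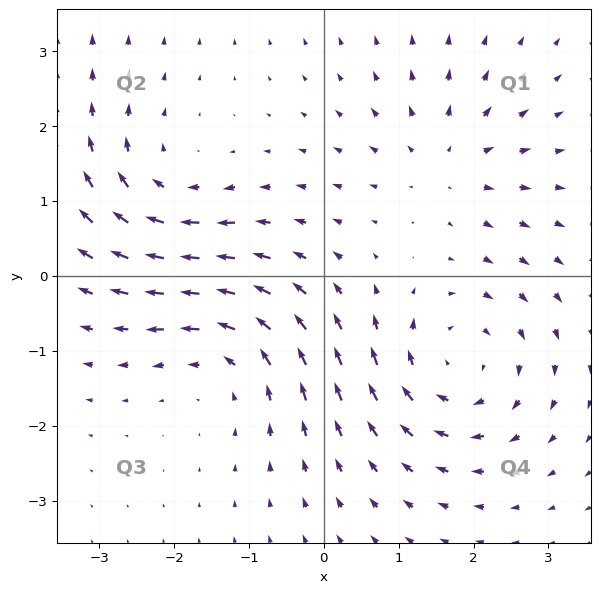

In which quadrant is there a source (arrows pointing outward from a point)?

The source sits at approximately (1.6, 1.5), which lies in quadrant Q1. The divergence there is about +3, positive as expected for a source.

Q1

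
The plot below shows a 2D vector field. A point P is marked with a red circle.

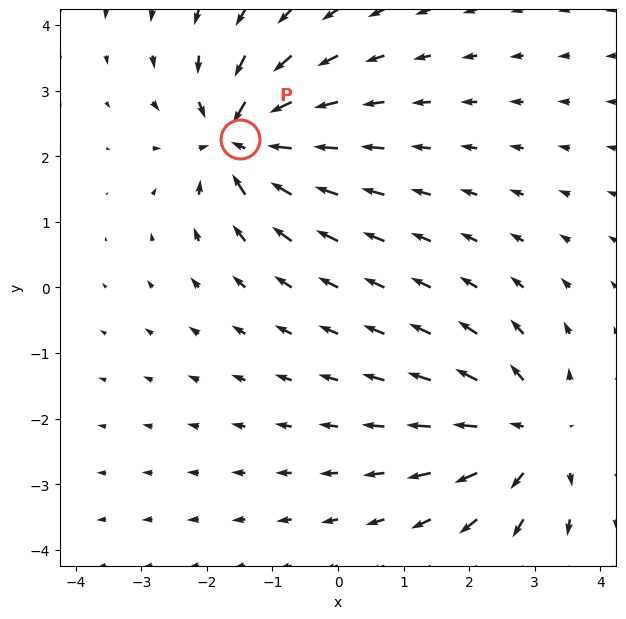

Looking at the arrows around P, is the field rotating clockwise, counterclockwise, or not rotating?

not rotating

Near P at (-1.5, 2.3) the arrows show no circulation. The curl there is ≈0.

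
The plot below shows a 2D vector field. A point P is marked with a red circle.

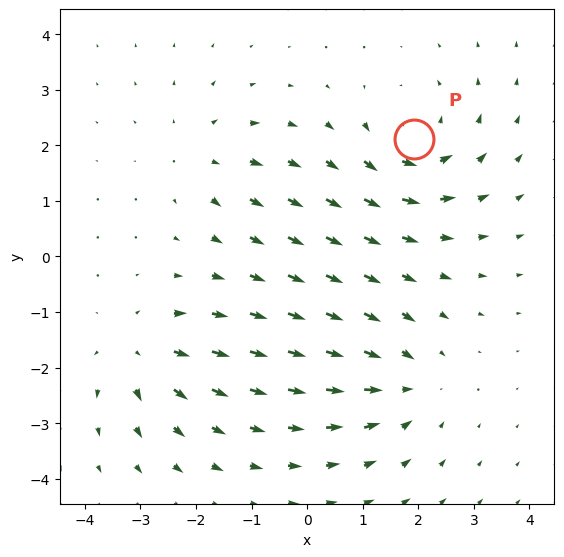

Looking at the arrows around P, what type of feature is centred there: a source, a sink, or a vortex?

At P (1.9, 2.1) the arrows circulate counterclockwise. Divergence ≈0, curl about +4 — near-zero divergence with nonzero curl is a vortex.

vortex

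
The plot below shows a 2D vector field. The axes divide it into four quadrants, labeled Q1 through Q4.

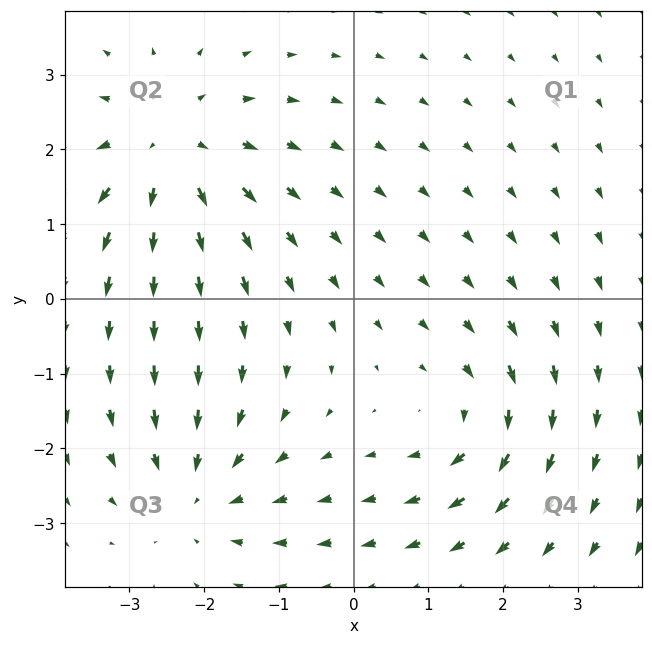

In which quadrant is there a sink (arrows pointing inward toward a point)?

The sink sits at approximately (-2.1, -2.6), which lies in quadrant Q3. The divergence there is about -3, negative as expected for a sink.

Q3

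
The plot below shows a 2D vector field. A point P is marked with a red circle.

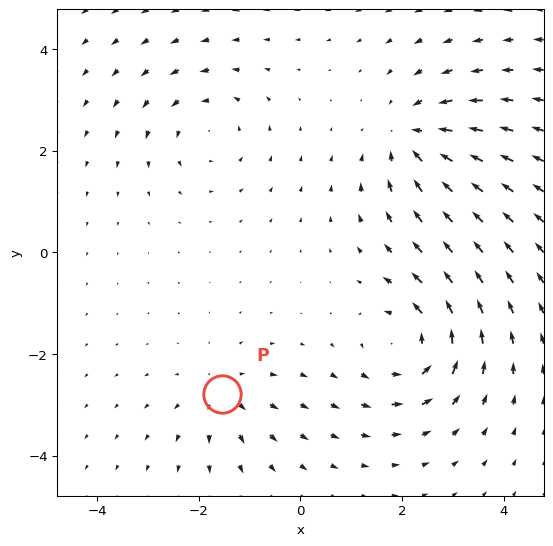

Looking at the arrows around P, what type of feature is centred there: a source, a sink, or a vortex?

source

At P (-1.5, -2.8) the arrows spread outward. Divergence about +3, curl ≈0 — positive divergence with near-zero curl is a source.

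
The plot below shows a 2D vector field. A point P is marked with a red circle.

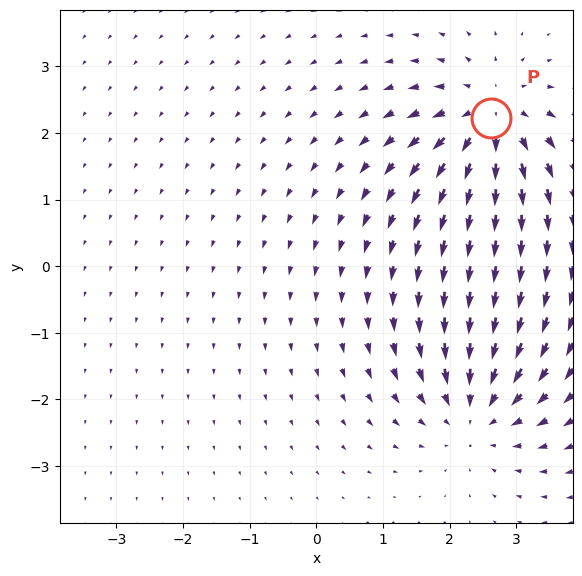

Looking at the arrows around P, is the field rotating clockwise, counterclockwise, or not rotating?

Near P at (2.6, 2.2) the arrows show no circulation. The curl there is ≈0.

not rotating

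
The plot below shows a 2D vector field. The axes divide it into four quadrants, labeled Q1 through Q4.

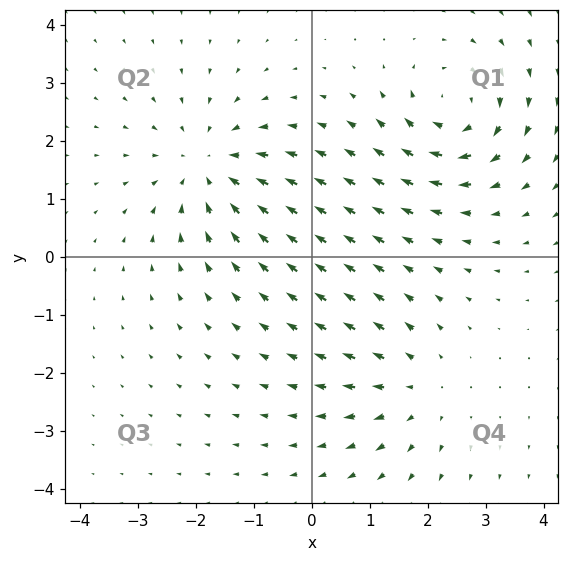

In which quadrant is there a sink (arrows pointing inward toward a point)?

Q2

The sink sits at approximately (-1.8, 1.6), which lies in quadrant Q2. The divergence there is about -3, negative as expected for a sink.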